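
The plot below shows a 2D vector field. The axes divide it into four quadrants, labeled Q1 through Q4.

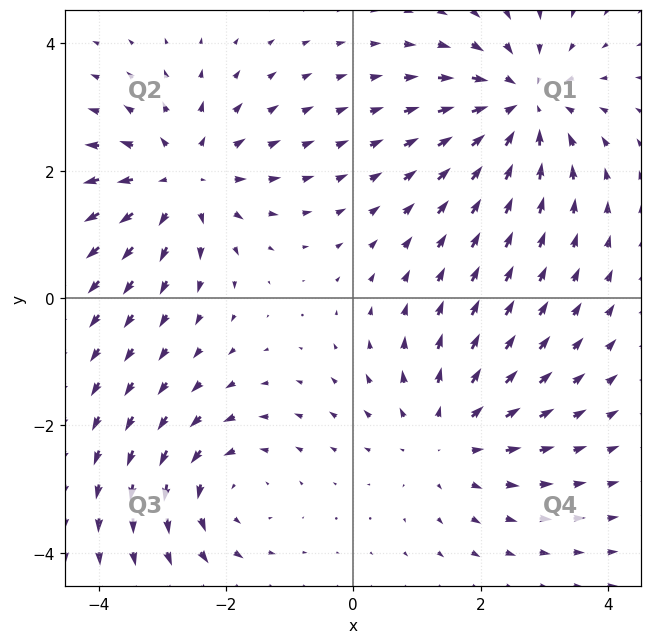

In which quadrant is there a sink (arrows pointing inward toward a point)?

The sink sits at approximately (2.7, 3.0), which lies in quadrant Q1. The divergence there is about -5, negative as expected for a sink.

Q1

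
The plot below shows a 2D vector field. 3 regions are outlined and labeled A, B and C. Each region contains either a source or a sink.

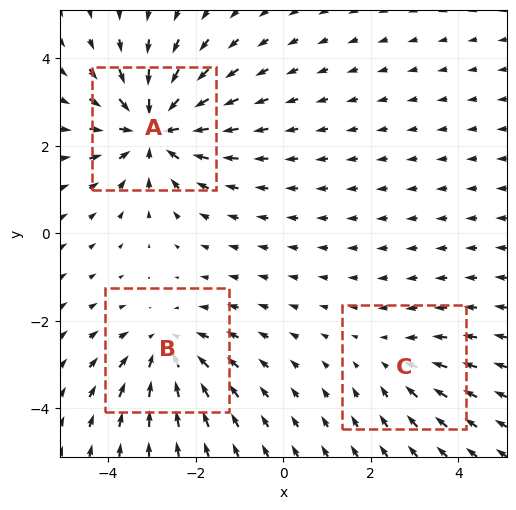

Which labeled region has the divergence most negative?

Divergence at each region's feature centre — A: about -5, B: about -3, C: about -2. Region A is most negative.

A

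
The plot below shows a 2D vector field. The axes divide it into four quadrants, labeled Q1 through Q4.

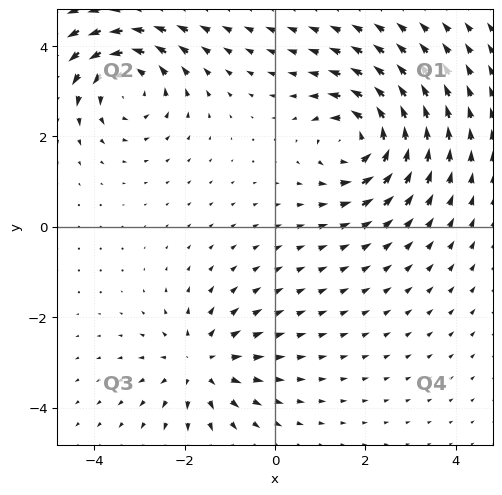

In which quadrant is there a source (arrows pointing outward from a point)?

The source sits at approximately (-1.7, -3.0), which lies in quadrant Q3. The divergence there is about +4, positive as expected for a source.

Q3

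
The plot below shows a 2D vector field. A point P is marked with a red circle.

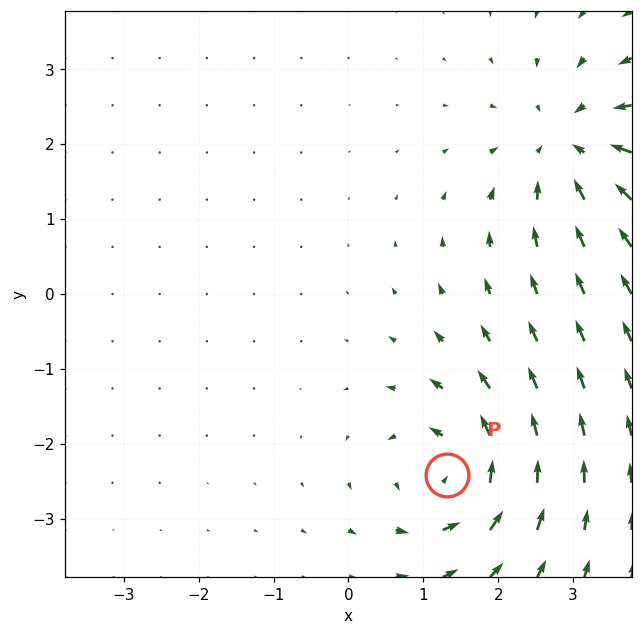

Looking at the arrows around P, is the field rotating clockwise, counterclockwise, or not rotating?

Near P at (1.3, -2.4) the arrows circulate counterclockwise. The curl (z-component) there is about +6; positive curl means counterclockwise rotation.

counterclockwise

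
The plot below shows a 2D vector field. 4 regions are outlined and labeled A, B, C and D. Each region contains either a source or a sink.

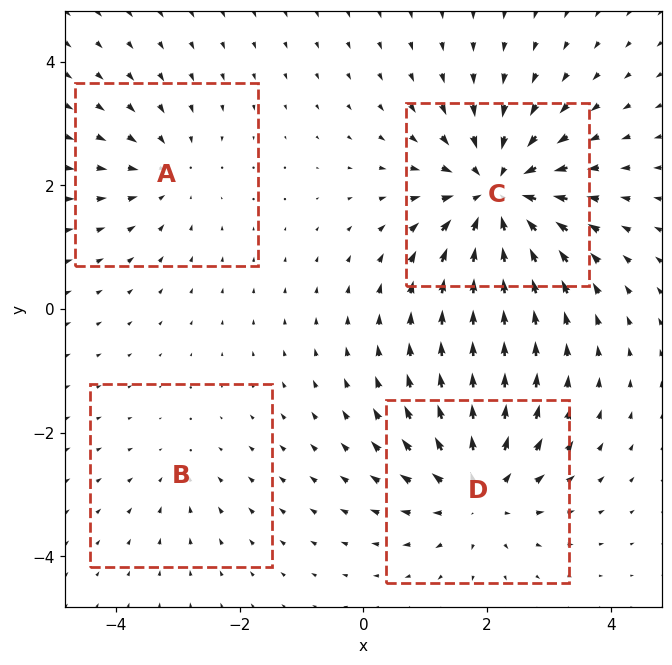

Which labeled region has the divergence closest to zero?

B

Divergence at each region's feature centre — A: about -3, B: about -2, C: about -7, D: about +5. Region B is closest to zero.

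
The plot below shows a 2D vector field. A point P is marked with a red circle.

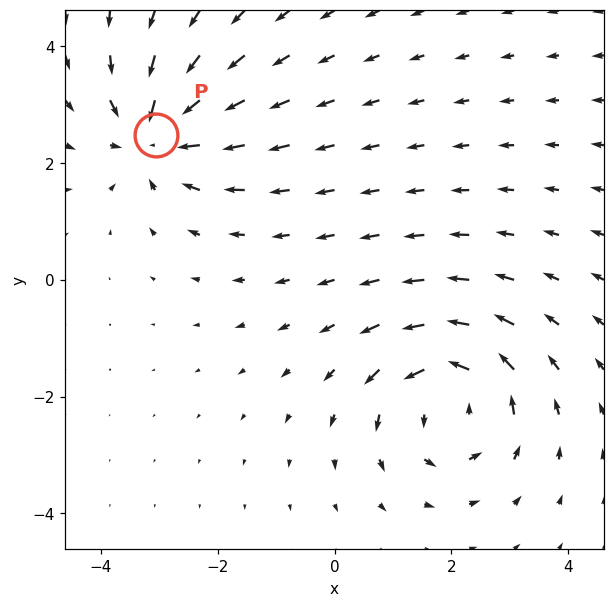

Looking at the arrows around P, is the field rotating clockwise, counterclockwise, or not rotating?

not rotating

Near P at (-3.1, 2.5) the arrows show no circulation. The curl there is ≈0.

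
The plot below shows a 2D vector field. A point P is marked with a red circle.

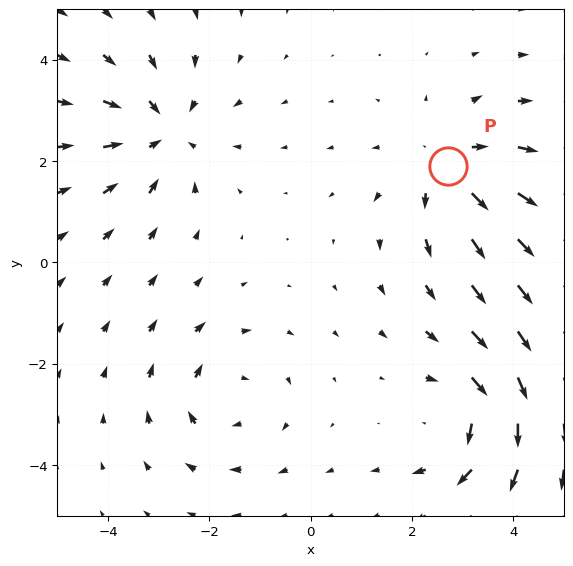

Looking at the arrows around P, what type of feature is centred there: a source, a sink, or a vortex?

source

At P (2.7, 1.9) the arrows spread outward. Divergence about +3, curl ≈0 — positive divergence with near-zero curl is a source.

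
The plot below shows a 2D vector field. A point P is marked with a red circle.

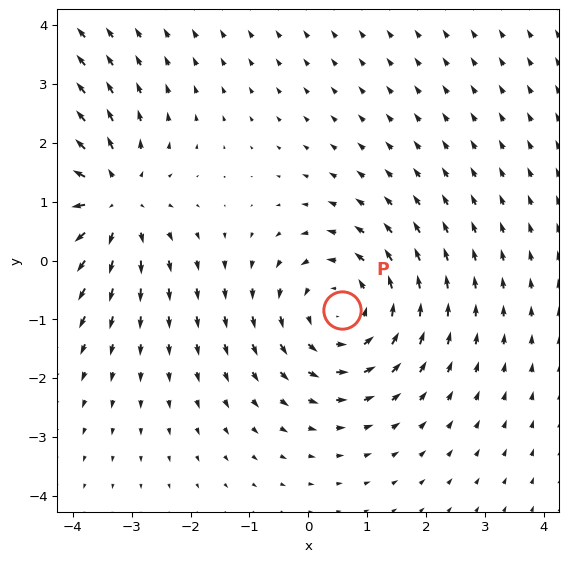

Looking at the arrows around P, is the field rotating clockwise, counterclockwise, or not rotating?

Near P at (0.6, -0.8) the arrows circulate counterclockwise. The curl (z-component) there is about +2; positive curl means counterclockwise rotation.

counterclockwise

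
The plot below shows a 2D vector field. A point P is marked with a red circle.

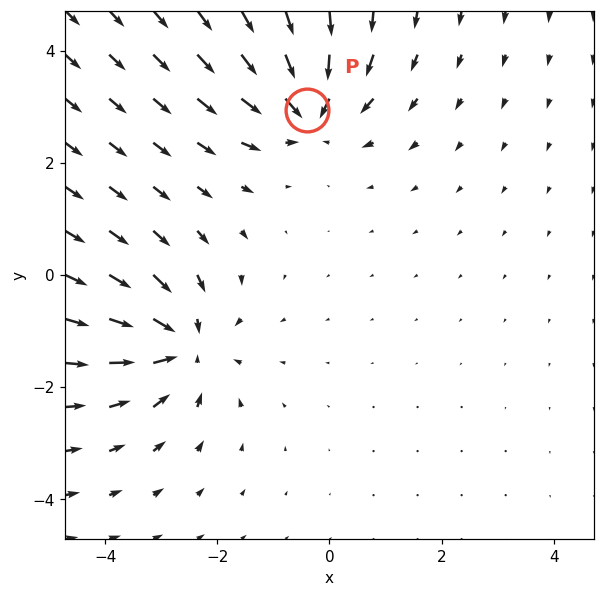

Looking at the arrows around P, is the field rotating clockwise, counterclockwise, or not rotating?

Near P at (-0.4, 2.9) the arrows show no circulation. The curl there is ≈0.

not rotating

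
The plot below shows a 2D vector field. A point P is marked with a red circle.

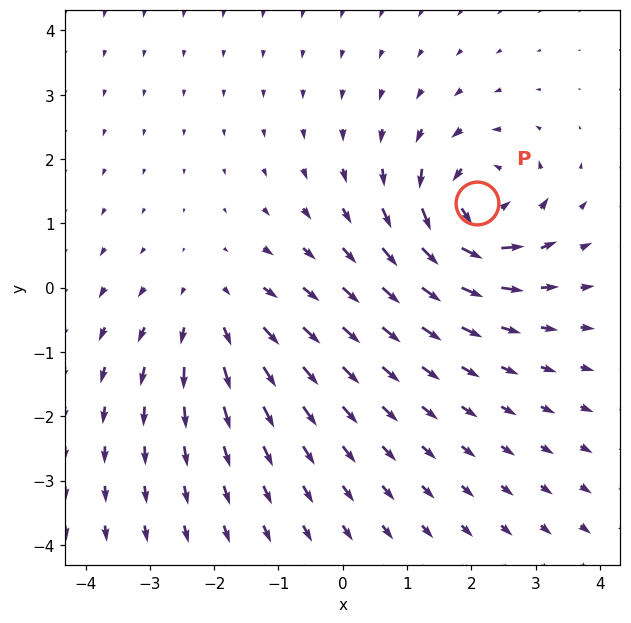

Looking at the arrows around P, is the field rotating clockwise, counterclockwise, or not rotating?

counterclockwise

Near P at (2.1, 1.3) the arrows circulate counterclockwise. The curl (z-component) there is about +6; positive curl means counterclockwise rotation.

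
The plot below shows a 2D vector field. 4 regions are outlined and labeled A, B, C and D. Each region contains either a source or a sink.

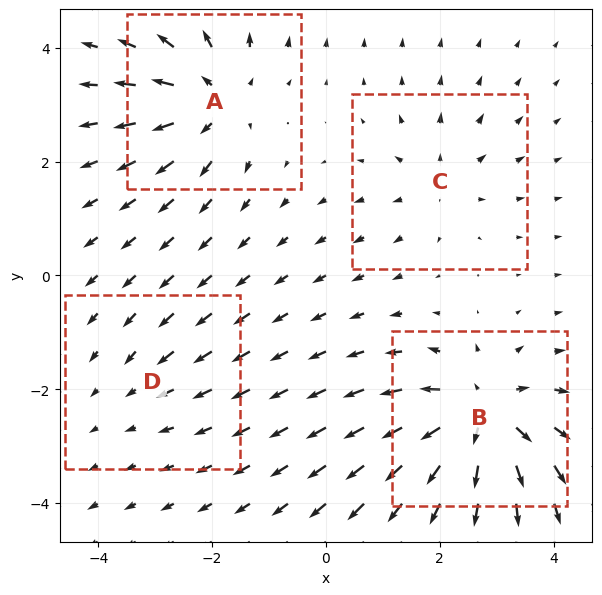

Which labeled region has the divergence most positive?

Divergence at each region's feature centre — A: about +6, B: about +8, C: about +3, D: about -2. Region B is most positive.

B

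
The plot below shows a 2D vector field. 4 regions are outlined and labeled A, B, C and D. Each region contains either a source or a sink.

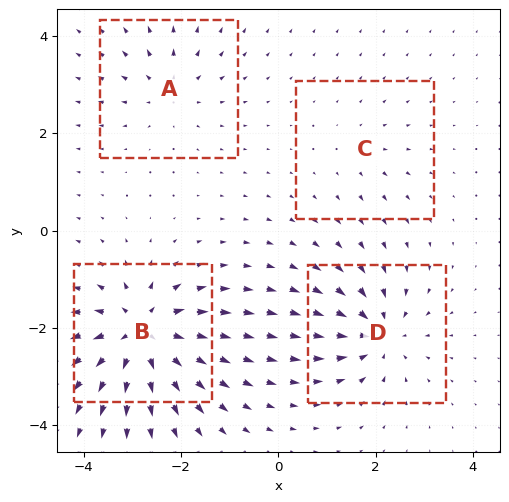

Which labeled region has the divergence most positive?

Divergence at each region's feature centre — A: about +4, B: about +9, C: about +2, D: about -6. Region B is most positive.

B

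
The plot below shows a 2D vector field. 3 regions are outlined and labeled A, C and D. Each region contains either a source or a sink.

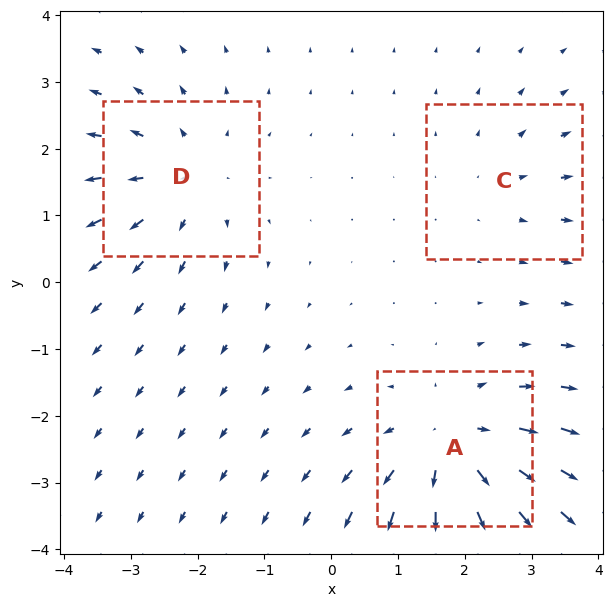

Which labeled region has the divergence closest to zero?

Divergence at each region's feature centre — A: about +4, C: about +2, D: about +3. Region C is closest to zero.

C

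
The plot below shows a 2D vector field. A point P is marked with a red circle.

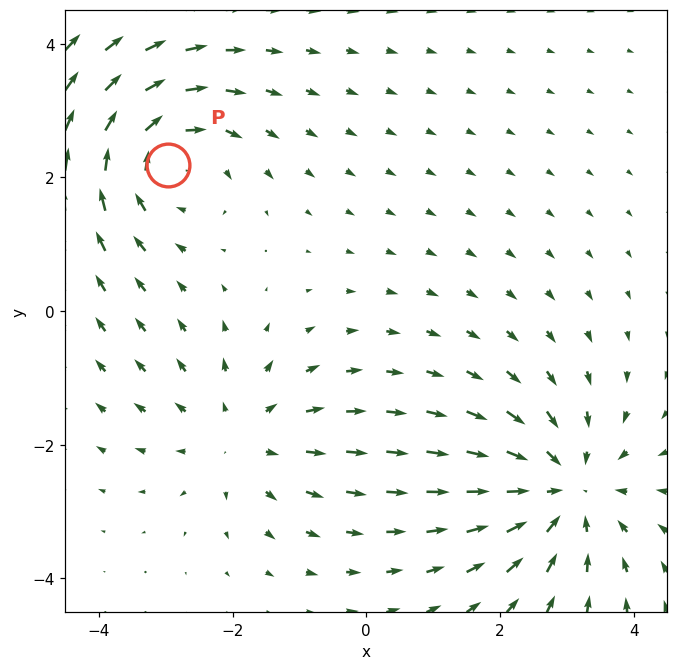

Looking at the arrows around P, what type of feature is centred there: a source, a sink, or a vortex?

At P (-3.0, 2.2) the arrows circulate clockwise. Divergence ≈0, curl about -4 — near-zero divergence with nonzero curl is a vortex.

vortex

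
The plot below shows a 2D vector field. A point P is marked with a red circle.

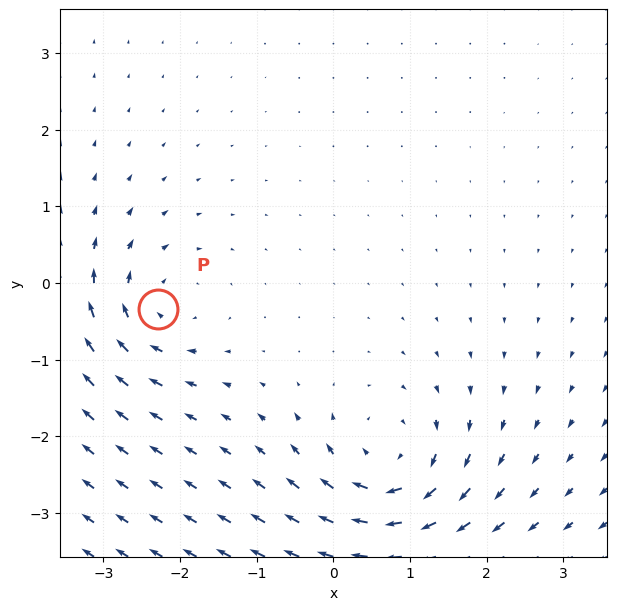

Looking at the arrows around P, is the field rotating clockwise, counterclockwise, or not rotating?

Near P at (-2.3, -0.3) the arrows circulate clockwise. The curl (z-component) there is about -4; negative curl means clockwise rotation.

clockwise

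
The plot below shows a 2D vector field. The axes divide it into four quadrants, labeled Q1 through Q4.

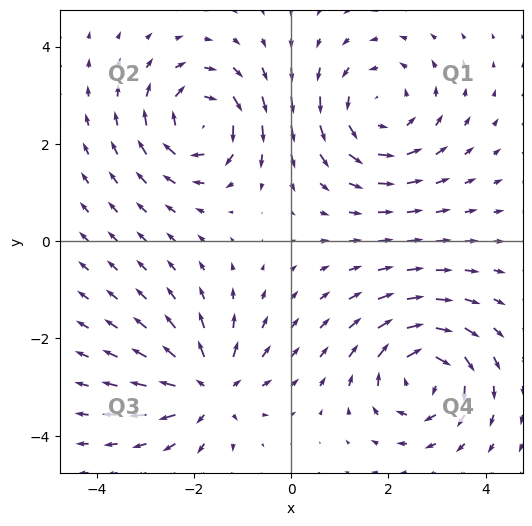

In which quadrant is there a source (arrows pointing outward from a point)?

Q3

The source sits at approximately (-1.7, -3.0), which lies in quadrant Q3. The divergence there is about +5, positive as expected for a source.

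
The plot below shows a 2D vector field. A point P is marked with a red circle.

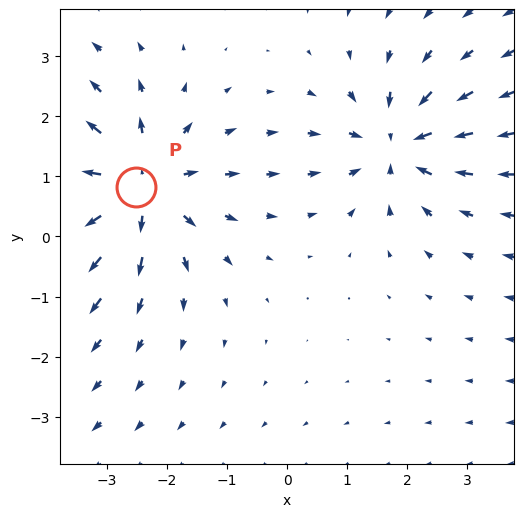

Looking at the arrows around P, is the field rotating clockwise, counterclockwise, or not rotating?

Near P at (-2.5, 0.8) the arrows show no circulation. The curl there is ≈0.

not rotating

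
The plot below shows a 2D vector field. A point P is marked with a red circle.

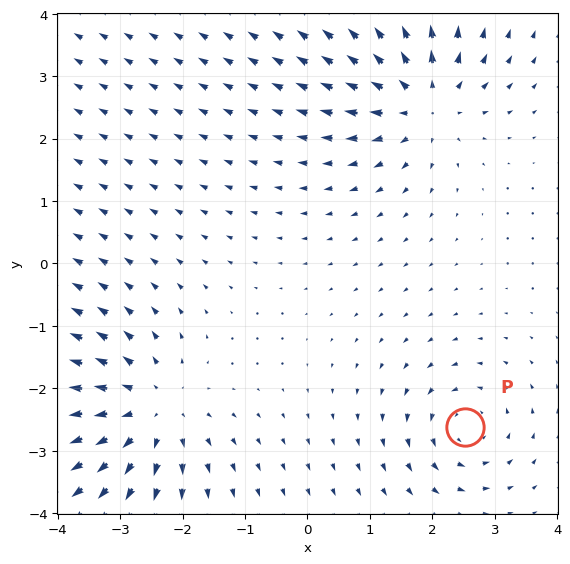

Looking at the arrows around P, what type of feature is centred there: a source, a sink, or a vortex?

vortex

At P (2.5, -2.6) the arrows circulate counterclockwise. Divergence ≈0, curl about +4 — near-zero divergence with nonzero curl is a vortex.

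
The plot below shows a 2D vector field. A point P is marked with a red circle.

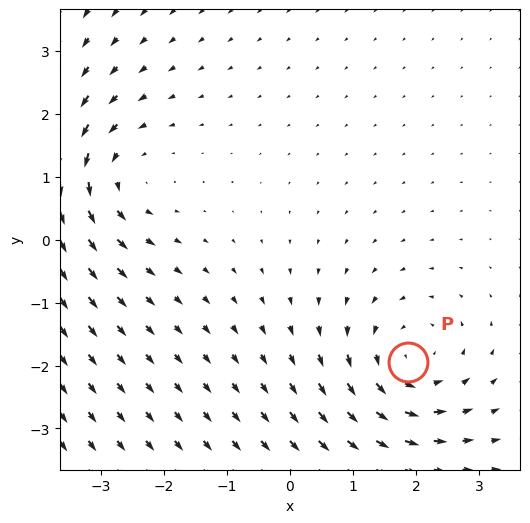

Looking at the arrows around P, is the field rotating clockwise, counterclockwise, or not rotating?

counterclockwise

Near P at (1.9, -1.9) the arrows circulate counterclockwise. The curl (z-component) there is about +3; positive curl means counterclockwise rotation.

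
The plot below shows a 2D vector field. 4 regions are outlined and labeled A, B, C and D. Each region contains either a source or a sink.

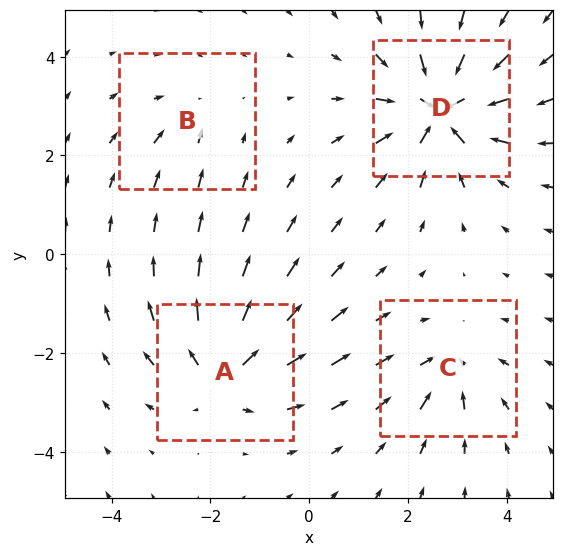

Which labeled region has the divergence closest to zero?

Divergence at each region's feature centre — A: about +5, B: about -2, C: about -4, D: about -7. Region B is closest to zero.

B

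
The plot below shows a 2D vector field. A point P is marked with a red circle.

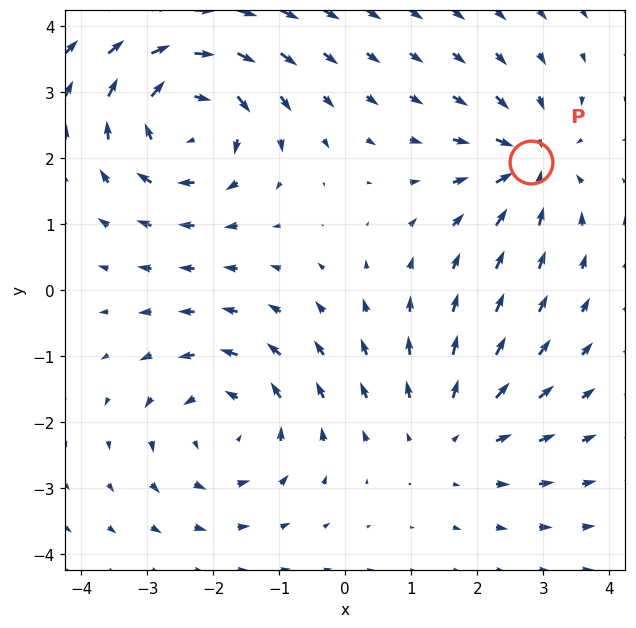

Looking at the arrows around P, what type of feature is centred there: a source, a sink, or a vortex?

At P (2.8, 1.9) the arrows converge inward. Divergence about -4, curl ≈0 — negative divergence with near-zero curl is a sink.

sink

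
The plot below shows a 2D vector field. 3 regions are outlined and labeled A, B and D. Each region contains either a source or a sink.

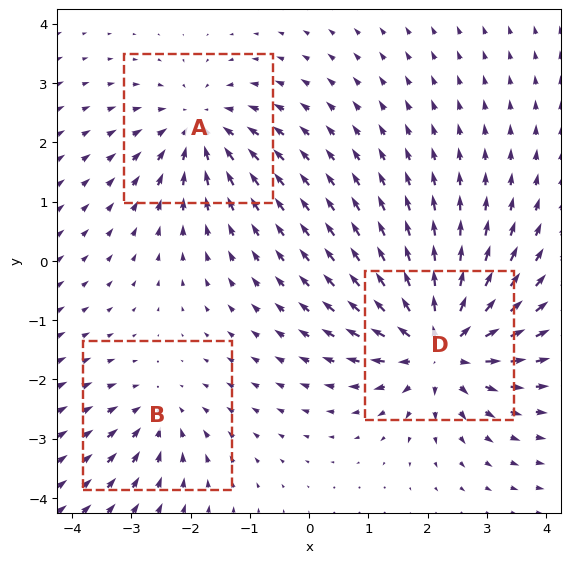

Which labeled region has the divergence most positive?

Divergence at each region's feature centre — A: about -3, B: about -2, D: about +5. Region D is most positive.

D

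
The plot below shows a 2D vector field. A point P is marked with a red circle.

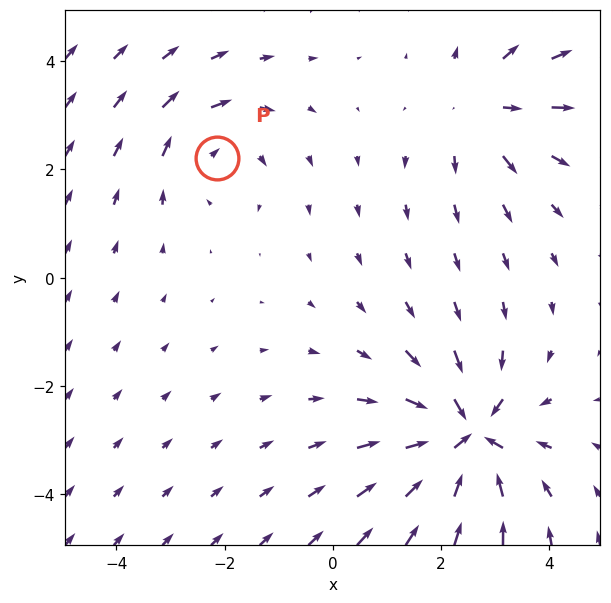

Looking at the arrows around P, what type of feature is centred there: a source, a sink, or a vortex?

vortex

At P (-2.1, 2.2) the arrows circulate clockwise. Divergence ≈0, curl about -3 — near-zero divergence with nonzero curl is a vortex.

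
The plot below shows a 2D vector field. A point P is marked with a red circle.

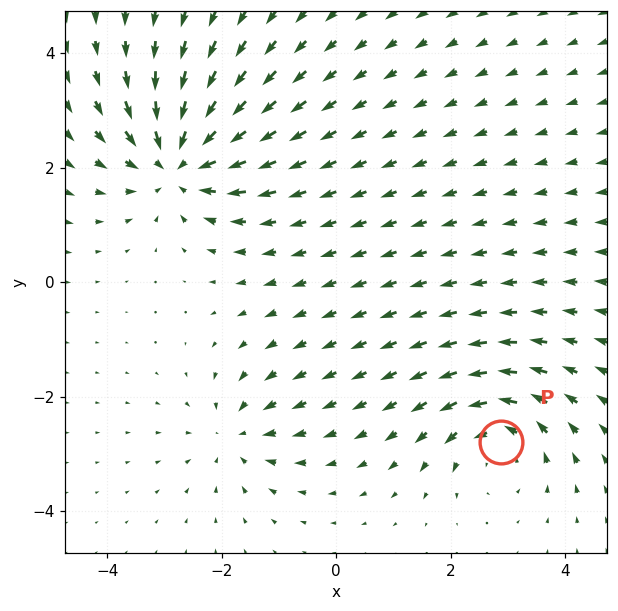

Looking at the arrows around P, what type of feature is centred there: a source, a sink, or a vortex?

vortex

At P (2.9, -2.8) the arrows circulate counterclockwise. Divergence ≈0, curl about +4 — near-zero divergence with nonzero curl is a vortex.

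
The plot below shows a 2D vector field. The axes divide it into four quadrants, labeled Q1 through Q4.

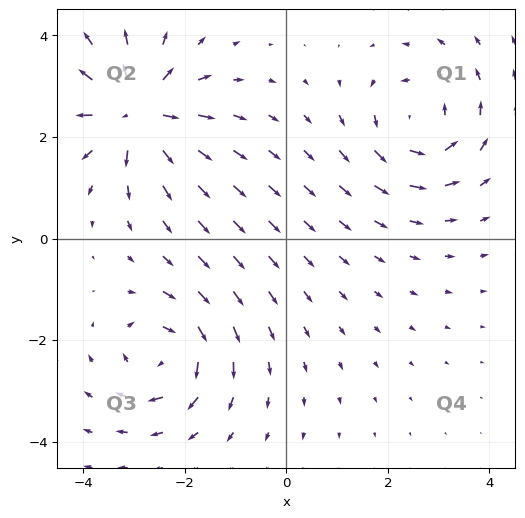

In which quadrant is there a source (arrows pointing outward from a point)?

The source sits at approximately (-2.9, 2.5), which lies in quadrant Q2. The divergence there is about +6, positive as expected for a source.

Q2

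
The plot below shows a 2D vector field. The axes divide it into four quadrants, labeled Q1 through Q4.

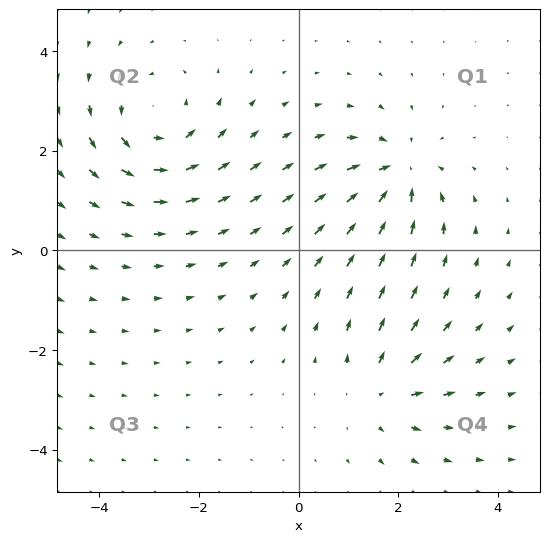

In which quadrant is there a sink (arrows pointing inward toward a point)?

Q1

The sink sits at approximately (2.0, 1.6), which lies in quadrant Q1. The divergence there is about -4, negative as expected for a sink.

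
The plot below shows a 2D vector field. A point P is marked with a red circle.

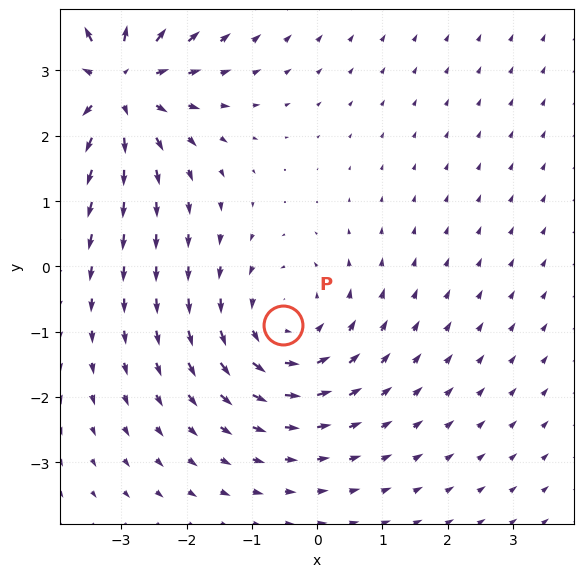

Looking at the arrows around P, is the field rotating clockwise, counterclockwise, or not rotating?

counterclockwise

Near P at (-0.5, -0.9) the arrows circulate counterclockwise. The curl (z-component) there is about +2; positive curl means counterclockwise rotation.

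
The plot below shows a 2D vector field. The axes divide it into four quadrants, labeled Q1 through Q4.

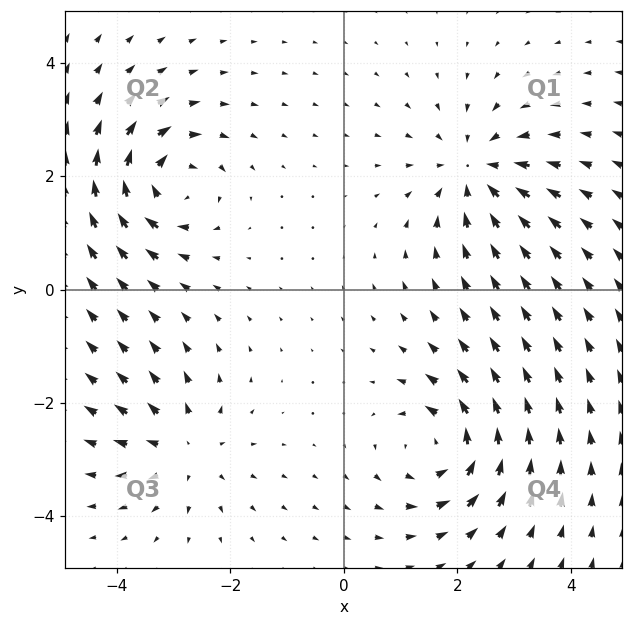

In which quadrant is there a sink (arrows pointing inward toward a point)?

The sink sits at approximately (2.3, 2.1), which lies in quadrant Q1. The divergence there is about -5, negative as expected for a sink.

Q1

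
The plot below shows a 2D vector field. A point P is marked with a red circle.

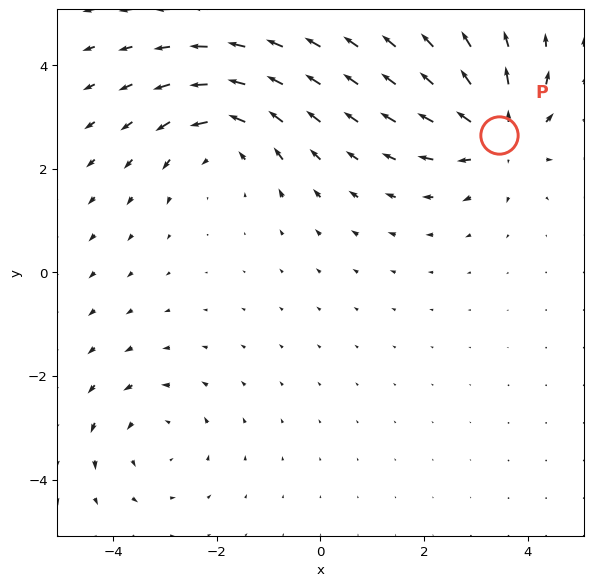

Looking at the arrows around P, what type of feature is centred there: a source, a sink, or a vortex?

source

At P (3.4, 2.7) the arrows spread outward. Divergence about +5, curl ≈0 — positive divergence with near-zero curl is a source.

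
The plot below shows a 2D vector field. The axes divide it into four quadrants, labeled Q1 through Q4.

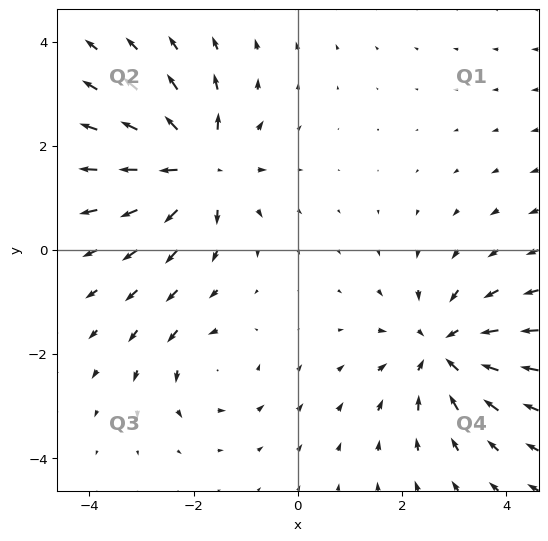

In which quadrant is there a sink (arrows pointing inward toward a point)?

The sink sits at approximately (2.8, -1.9), which lies in quadrant Q4. The divergence there is about -5, negative as expected for a sink.

Q4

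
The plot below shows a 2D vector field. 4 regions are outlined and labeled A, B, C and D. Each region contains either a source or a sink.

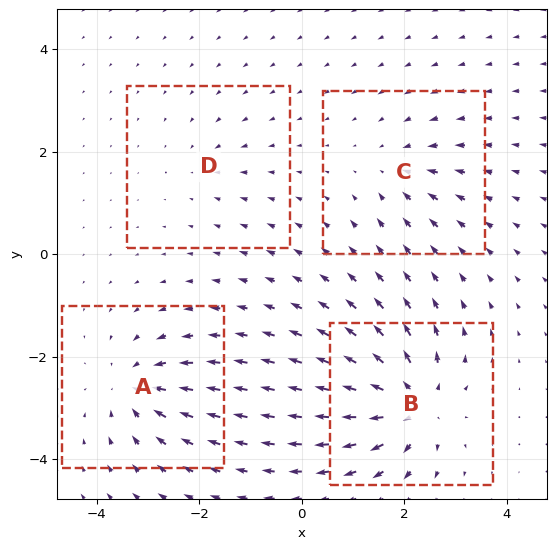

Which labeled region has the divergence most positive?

B

Divergence at each region's feature centre — A: about -6, B: about +8, C: about -4, D: about -2. Region B is most positive.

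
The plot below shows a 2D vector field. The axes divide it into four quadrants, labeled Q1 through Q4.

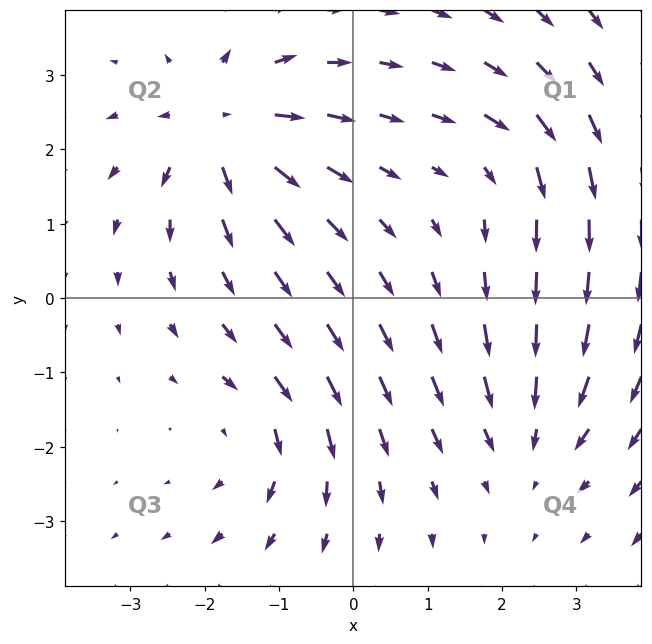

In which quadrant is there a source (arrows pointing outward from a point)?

Q2

The source sits at approximately (-1.8, 2.3), which lies in quadrant Q2. The divergence there is about +6, positive as expected for a source.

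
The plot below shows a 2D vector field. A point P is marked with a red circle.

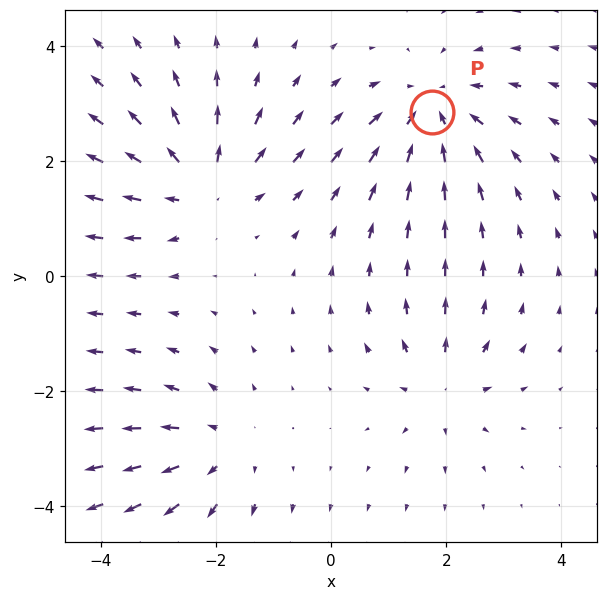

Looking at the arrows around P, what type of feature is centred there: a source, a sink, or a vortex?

At P (1.8, 2.9) the arrows converge inward. Divergence about -4, curl ≈0 — negative divergence with near-zero curl is a sink.

sink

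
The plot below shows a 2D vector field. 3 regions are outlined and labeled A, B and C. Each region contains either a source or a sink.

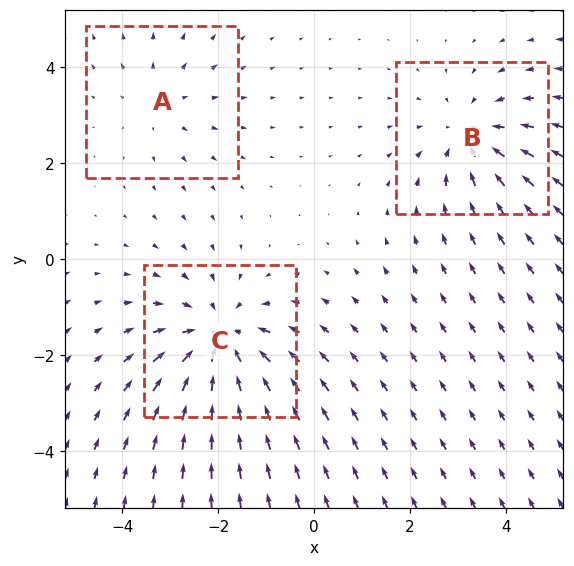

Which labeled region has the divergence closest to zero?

Divergence at each region's feature centre — A: about +2, B: about -3, C: about -4. Region A is closest to zero.

A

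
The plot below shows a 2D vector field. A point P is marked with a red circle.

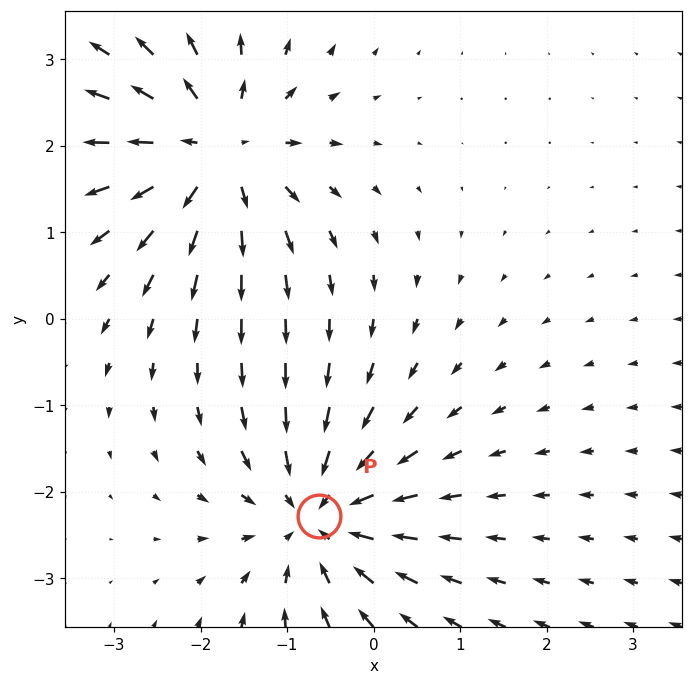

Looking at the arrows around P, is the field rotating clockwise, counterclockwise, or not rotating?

not rotating

Near P at (-0.6, -2.3) the arrows show no circulation. The curl there is ≈0.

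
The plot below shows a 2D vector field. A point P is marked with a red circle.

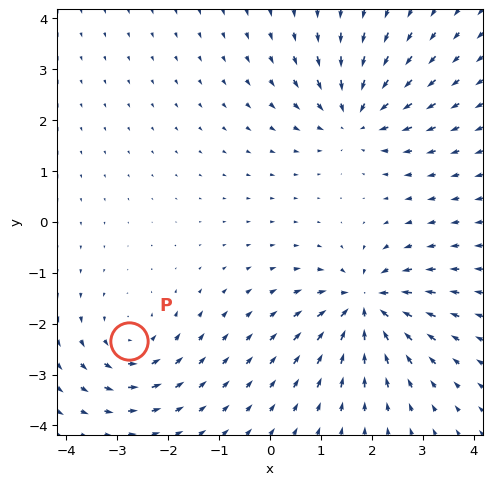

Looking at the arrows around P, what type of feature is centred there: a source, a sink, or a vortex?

vortex

At P (-2.8, -2.3) the arrows circulate counterclockwise. Divergence ≈0, curl about +4 — near-zero divergence with nonzero curl is a vortex.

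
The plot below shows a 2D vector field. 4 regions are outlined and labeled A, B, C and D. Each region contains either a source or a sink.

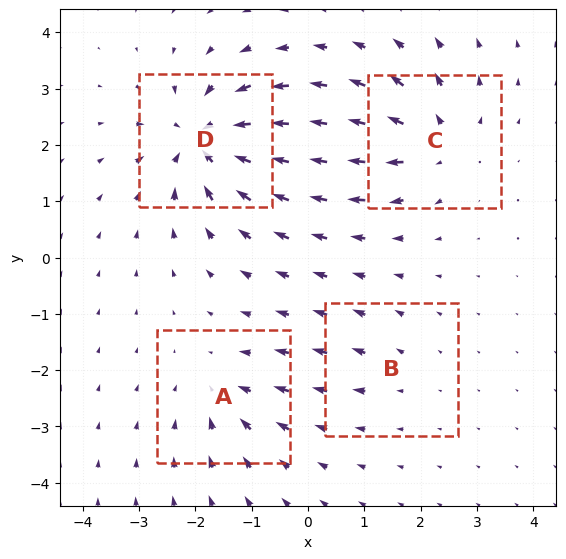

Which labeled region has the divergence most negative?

Divergence at each region's feature centre — A: about -4, B: about +2, C: about +6, D: about -8. Region D is most negative.

D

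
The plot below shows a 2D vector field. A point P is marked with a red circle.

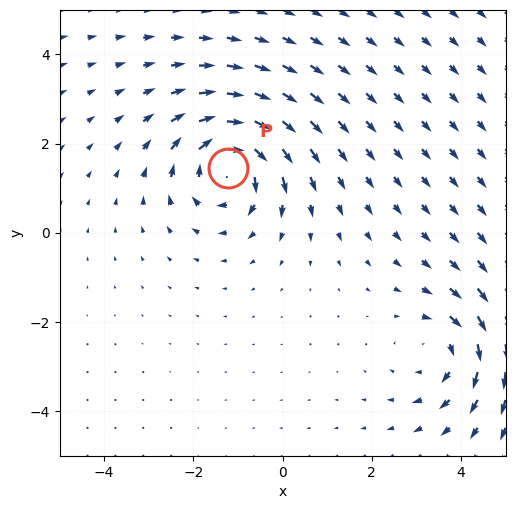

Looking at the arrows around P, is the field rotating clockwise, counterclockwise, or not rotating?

clockwise

Near P at (-1.2, 1.4) the arrows circulate clockwise. The curl (z-component) there is about -5; negative curl means clockwise rotation.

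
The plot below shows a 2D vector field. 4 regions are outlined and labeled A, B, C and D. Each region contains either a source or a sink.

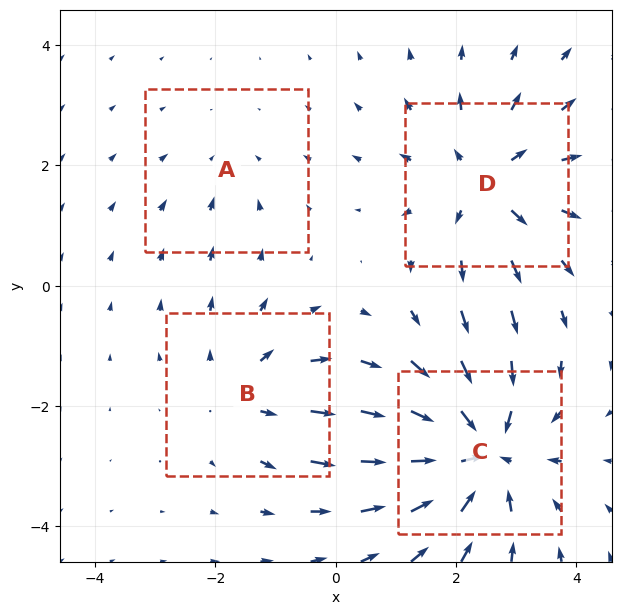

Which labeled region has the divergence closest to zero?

Divergence at each region's feature centre — A: about -2, B: about +3, C: about -6, D: about +5. Region A is closest to zero.

A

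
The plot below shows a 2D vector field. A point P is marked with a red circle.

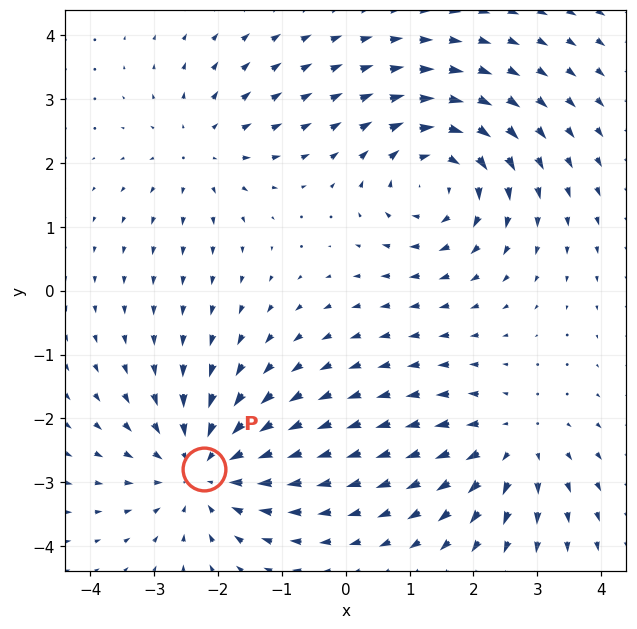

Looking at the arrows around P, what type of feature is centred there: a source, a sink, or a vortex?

sink

At P (-2.2, -2.8) the arrows converge inward. Divergence about -4, curl ≈0 — negative divergence with near-zero curl is a sink.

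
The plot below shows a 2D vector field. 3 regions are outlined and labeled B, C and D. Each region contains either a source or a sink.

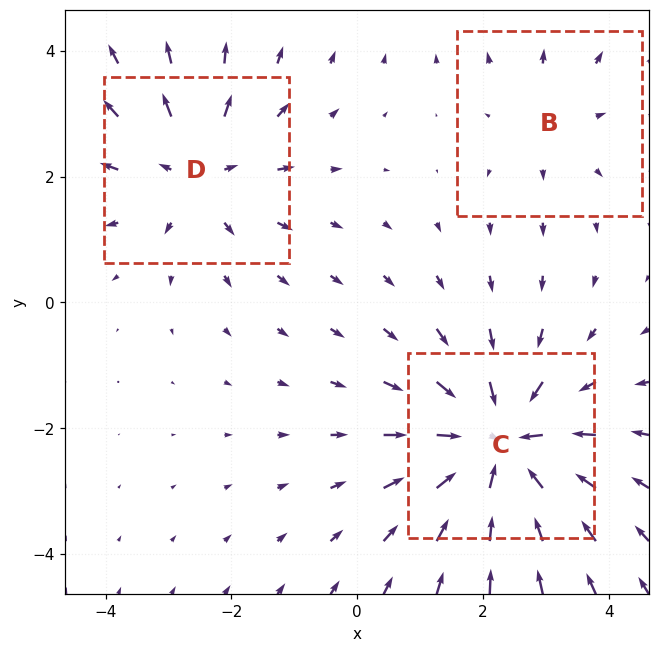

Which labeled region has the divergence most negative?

Divergence at each region's feature centre — B: about +2, C: about -4, D: about +3. Region C is most negative.

C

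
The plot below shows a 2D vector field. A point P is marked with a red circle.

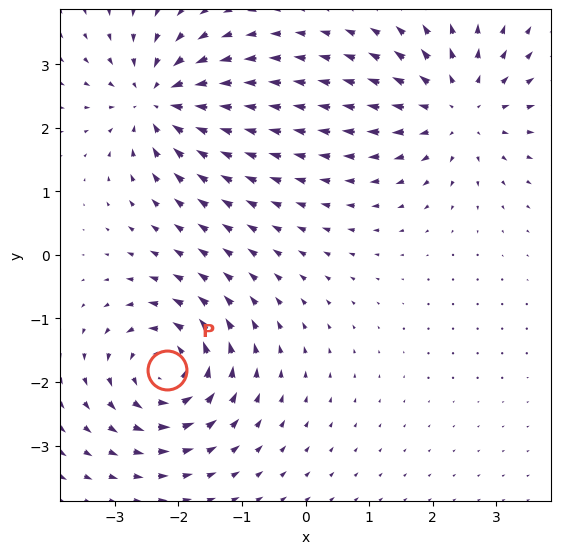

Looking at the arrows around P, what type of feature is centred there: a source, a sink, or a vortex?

vortex

At P (-2.2, -1.8) the arrows circulate counterclockwise. Divergence ≈0, curl about +7 — near-zero divergence with nonzero curl is a vortex.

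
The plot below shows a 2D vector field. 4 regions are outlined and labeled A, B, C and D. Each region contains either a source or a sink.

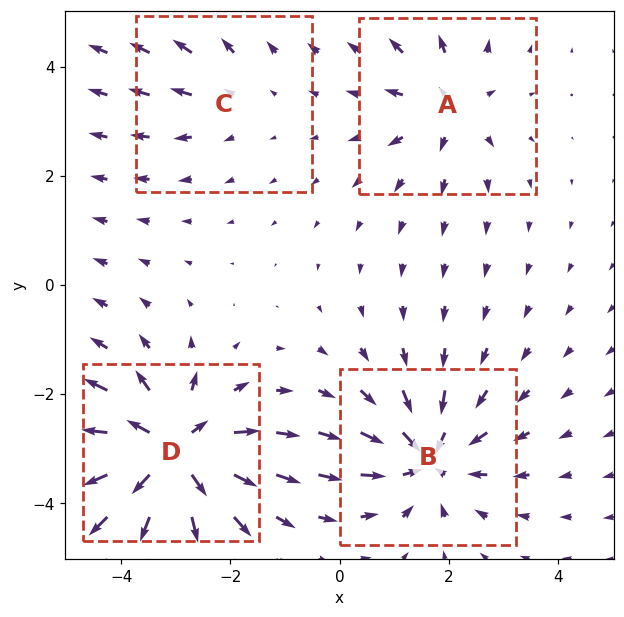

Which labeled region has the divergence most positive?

Divergence at each region's feature centre — A: about +4, B: about -6, C: about +2, D: about +8. Region D is most positive.

D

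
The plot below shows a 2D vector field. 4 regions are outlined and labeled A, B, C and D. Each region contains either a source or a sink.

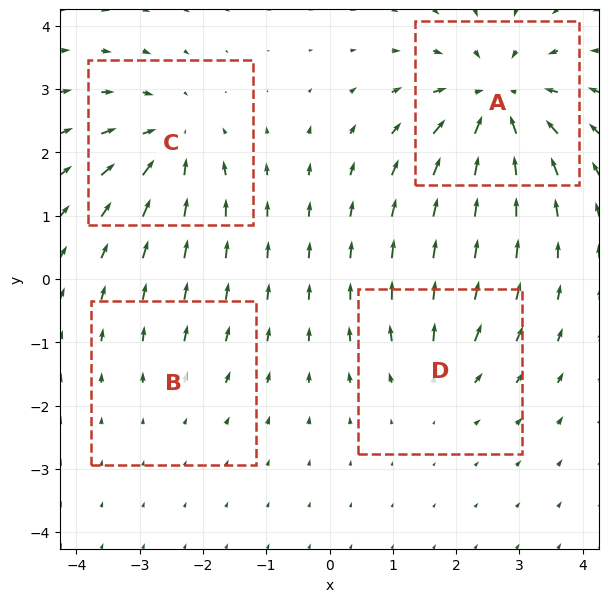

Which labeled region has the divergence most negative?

Divergence at each region's feature centre — A: about -8, B: about +2, C: about -5, D: about +4. Region A is most negative.

A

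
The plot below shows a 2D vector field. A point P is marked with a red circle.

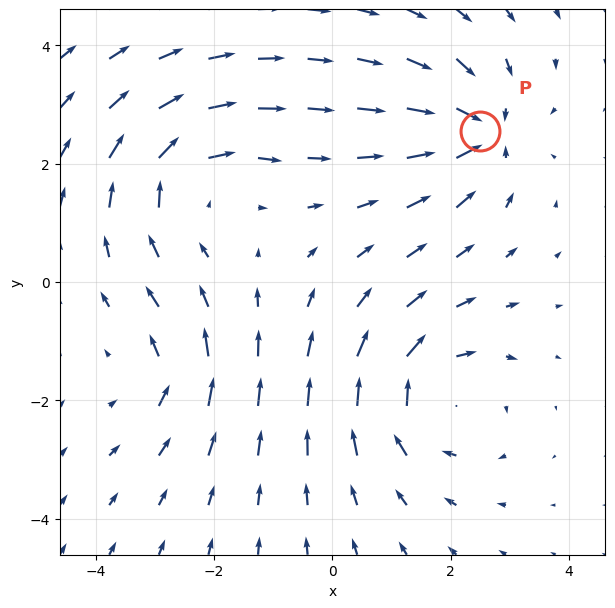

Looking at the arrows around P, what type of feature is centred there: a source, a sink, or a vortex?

sink

At P (2.5, 2.5) the arrows converge inward. Divergence about -5, curl ≈0 — negative divergence with near-zero curl is a sink.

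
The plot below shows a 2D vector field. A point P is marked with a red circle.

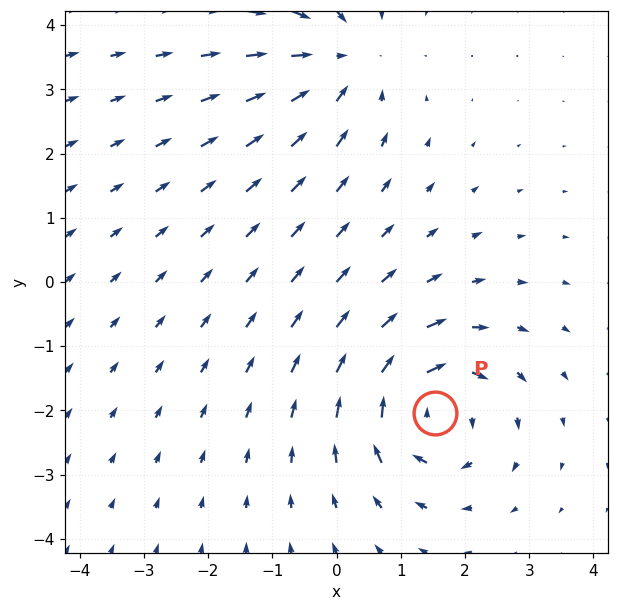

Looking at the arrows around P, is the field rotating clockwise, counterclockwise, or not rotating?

Near P at (1.5, -2.0) the arrows circulate clockwise. The curl (z-component) there is about -5; negative curl means clockwise rotation.

clockwise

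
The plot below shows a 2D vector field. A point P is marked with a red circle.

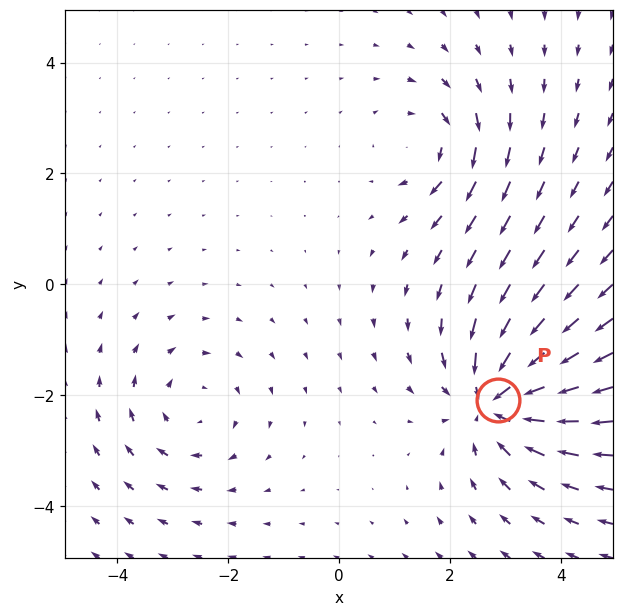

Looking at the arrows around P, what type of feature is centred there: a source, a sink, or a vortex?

At P (2.9, -2.1) the arrows converge inward. Divergence about -5, curl ≈0 — negative divergence with near-zero curl is a sink.

sink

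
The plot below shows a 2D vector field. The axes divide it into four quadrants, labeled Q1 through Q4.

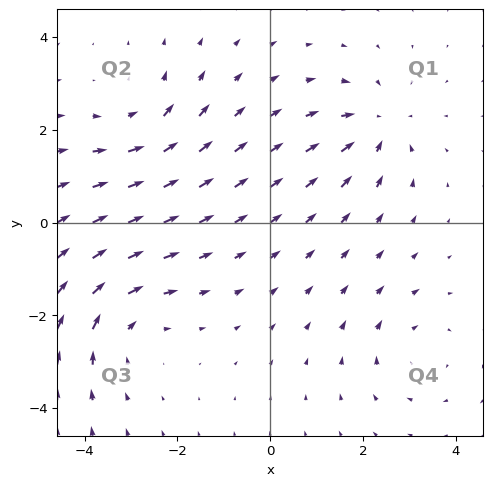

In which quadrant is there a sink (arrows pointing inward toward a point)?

Q1

The sink sits at approximately (2.3, 2.1), which lies in quadrant Q1. The divergence there is about -4, negative as expected for a sink.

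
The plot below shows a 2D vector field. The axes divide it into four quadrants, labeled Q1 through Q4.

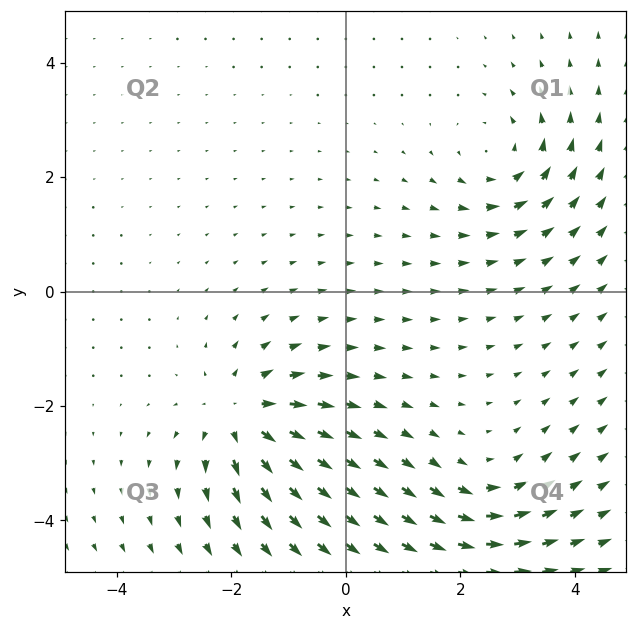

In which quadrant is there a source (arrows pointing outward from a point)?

The source sits at approximately (-1.8, -2.2), which lies in quadrant Q3. The divergence there is about +6, positive as expected for a source.

Q3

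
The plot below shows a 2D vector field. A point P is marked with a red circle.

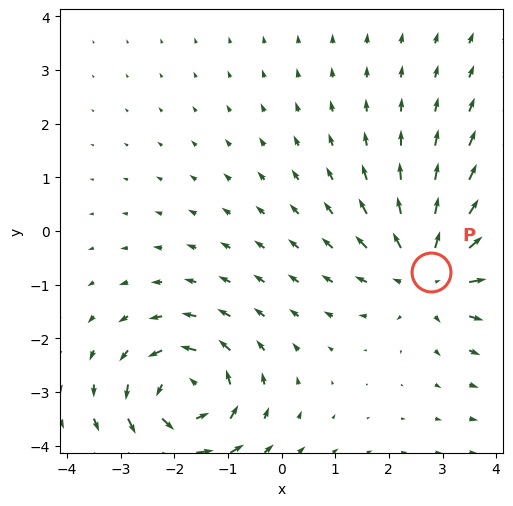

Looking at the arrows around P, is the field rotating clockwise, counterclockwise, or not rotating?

Near P at (2.8, -0.8) the arrows show no circulation. The curl there is ≈0.

not rotating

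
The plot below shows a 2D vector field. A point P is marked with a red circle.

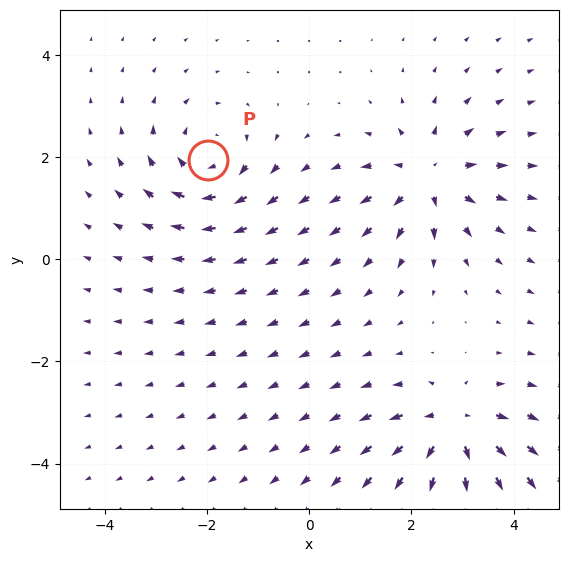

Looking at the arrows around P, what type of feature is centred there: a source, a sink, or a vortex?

vortex

At P (-2.0, 1.9) the arrows circulate clockwise. Divergence ≈0, curl about -5 — near-zero divergence with nonzero curl is a vortex.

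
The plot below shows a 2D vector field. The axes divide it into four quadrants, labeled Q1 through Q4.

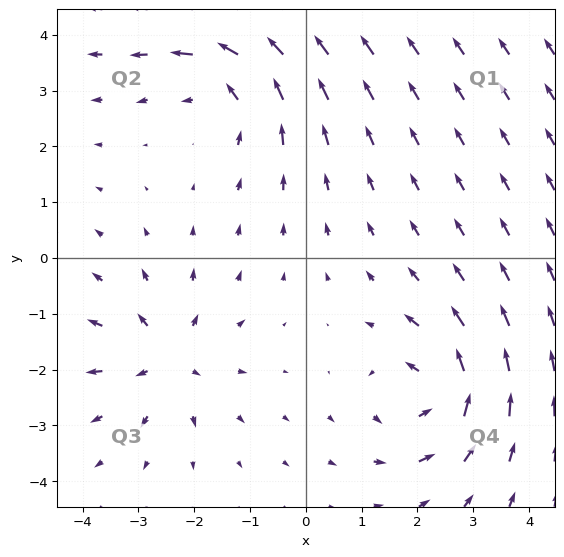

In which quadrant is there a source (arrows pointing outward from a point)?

Q3

The source sits at approximately (-2.5, -1.8), which lies in quadrant Q3. The divergence there is about +3, positive as expected for a source.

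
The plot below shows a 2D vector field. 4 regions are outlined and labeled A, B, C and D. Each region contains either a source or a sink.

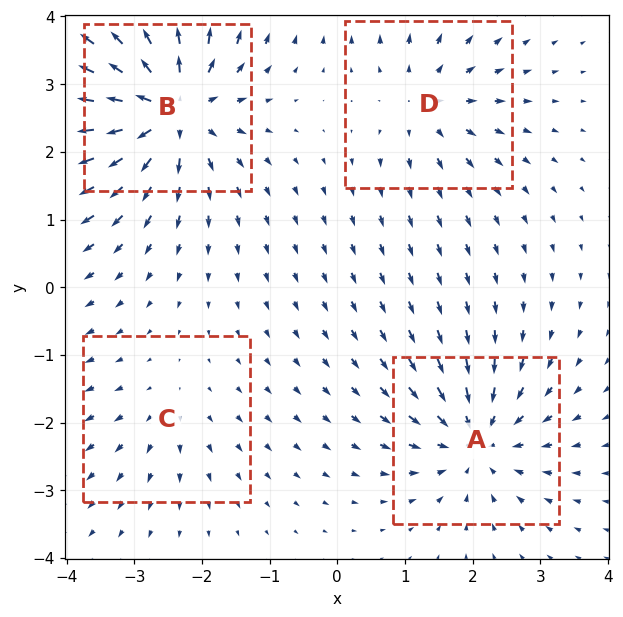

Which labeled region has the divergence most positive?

B

Divergence at each region's feature centre — A: about -6, B: about +9, C: about +3, D: about +4. Region B is most positive.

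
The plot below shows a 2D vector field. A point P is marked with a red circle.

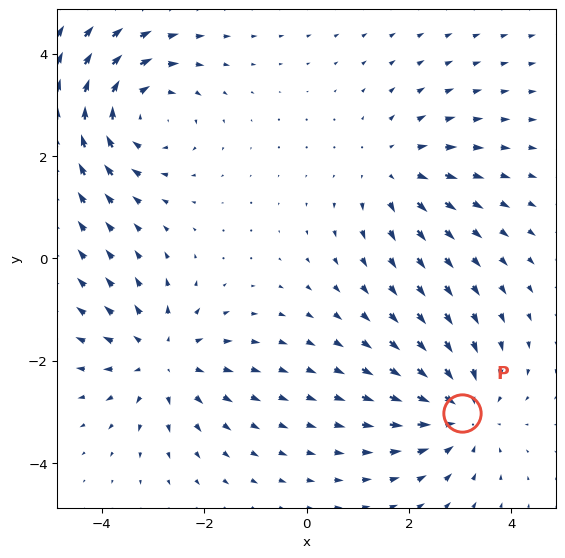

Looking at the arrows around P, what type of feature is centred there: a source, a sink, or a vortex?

sink

At P (3.0, -3.0) the arrows converge inward. Divergence about -3, curl ≈0 — negative divergence with near-zero curl is a sink.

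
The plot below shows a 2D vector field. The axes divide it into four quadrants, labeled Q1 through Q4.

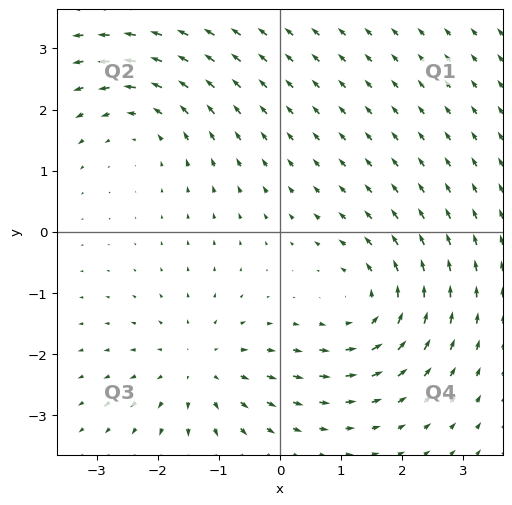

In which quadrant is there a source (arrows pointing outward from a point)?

The source sits at approximately (-1.3, -2.2), which lies in quadrant Q3. The divergence there is about +4, positive as expected for a source.

Q3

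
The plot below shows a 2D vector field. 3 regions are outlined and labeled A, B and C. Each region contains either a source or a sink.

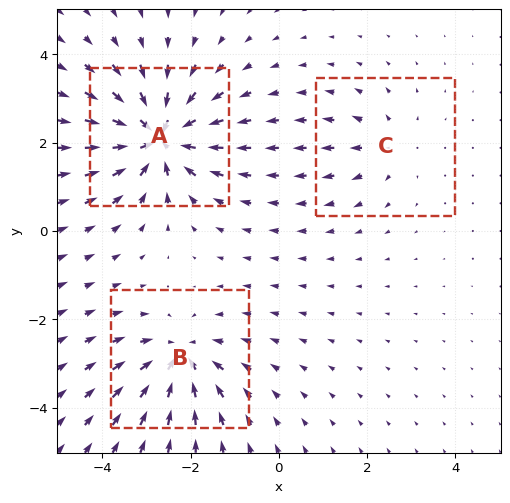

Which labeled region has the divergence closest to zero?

C

Divergence at each region's feature centre — A: about -6, B: about -4, C: about +2. Region C is closest to zero.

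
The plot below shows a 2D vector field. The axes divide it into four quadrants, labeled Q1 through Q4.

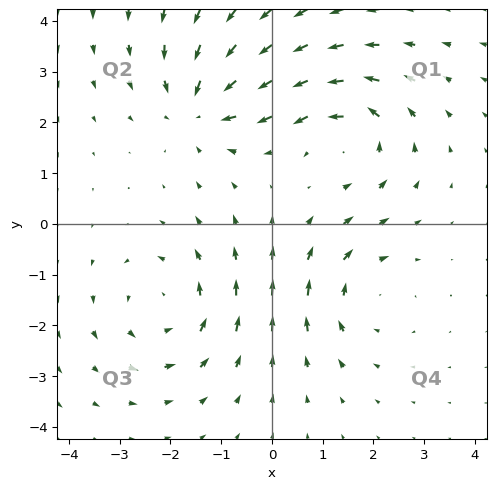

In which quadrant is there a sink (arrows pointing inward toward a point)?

Q2

The sink sits at approximately (-1.4, 2.3), which lies in quadrant Q2. The divergence there is about -4, negative as expected for a sink.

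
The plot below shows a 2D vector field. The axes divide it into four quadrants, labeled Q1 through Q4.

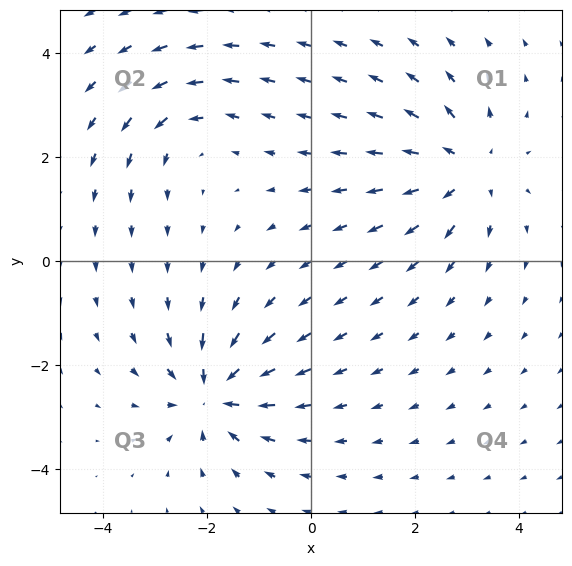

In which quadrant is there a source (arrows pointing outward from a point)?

Q1

The source sits at approximately (3.0, 1.8), which lies in quadrant Q1. The divergence there is about +4, positive as expected for a source.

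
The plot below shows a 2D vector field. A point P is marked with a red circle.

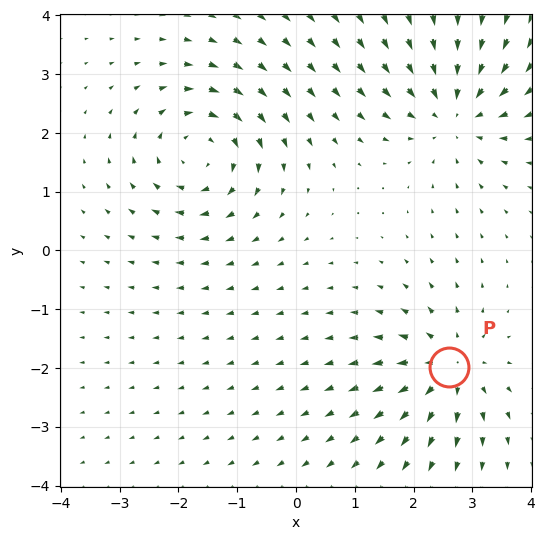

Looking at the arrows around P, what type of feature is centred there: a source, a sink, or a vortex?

At P (2.6, -2.0) the arrows spread outward. Divergence about +4, curl ≈0 — positive divergence with near-zero curl is a source.

source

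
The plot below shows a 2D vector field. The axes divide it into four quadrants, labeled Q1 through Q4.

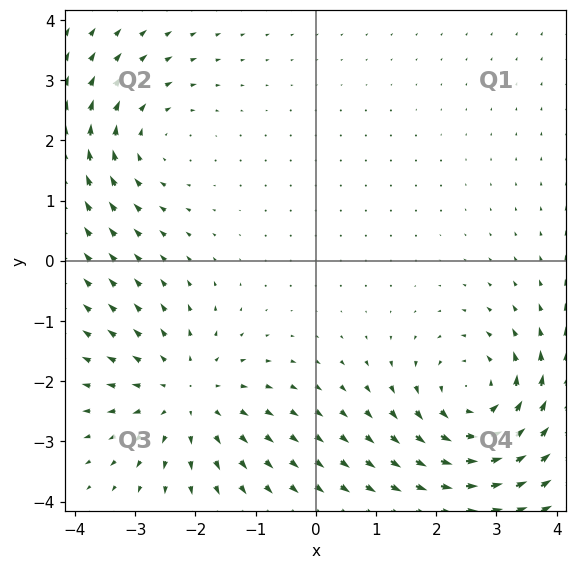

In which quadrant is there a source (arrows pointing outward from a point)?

Q3

The source sits at approximately (-2.1, -2.2), which lies in quadrant Q3. The divergence there is about +3, positive as expected for a source.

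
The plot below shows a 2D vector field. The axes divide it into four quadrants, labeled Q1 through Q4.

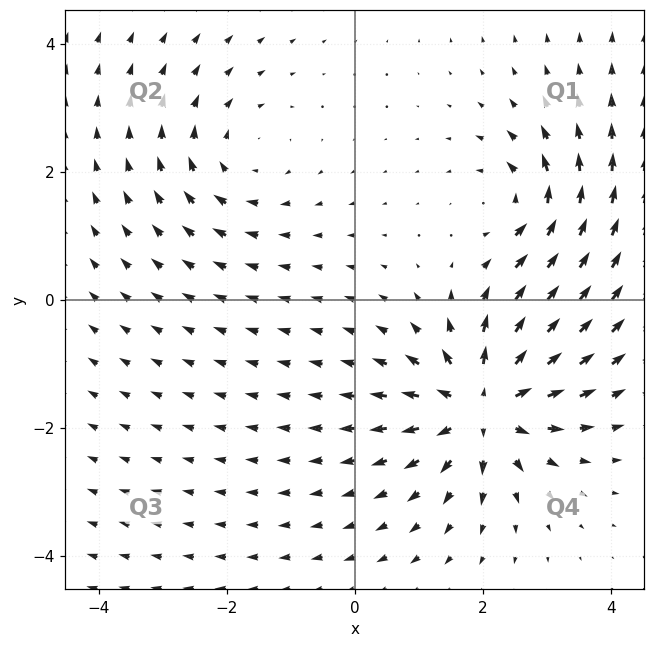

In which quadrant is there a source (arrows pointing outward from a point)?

Q4

The source sits at approximately (2.0, -1.7), which lies in quadrant Q4. The divergence there is about +6, positive as expected for a source.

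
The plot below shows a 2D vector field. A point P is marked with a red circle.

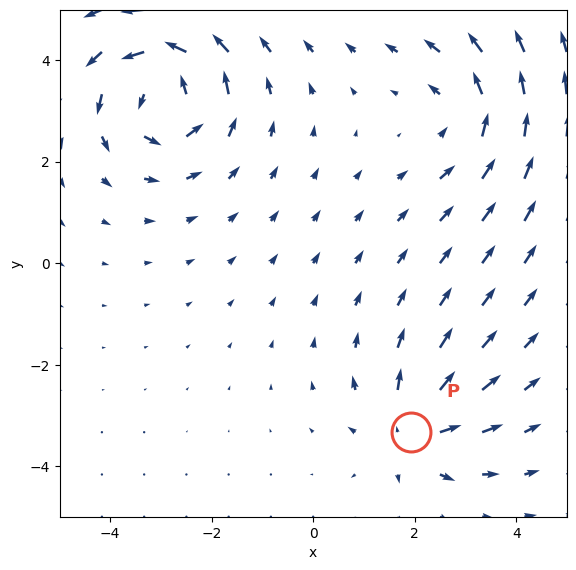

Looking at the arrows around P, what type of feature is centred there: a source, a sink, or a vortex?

At P (1.9, -3.3) the arrows spread outward. Divergence about +4, curl ≈0 — positive divergence with near-zero curl is a source.

source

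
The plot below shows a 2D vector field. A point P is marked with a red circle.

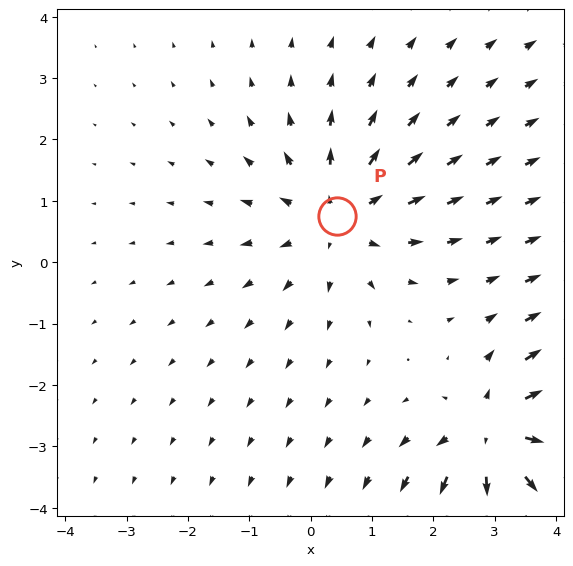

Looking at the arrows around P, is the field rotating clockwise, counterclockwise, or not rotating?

Near P at (0.4, 0.7) the arrows show no circulation. The curl there is ≈0.

not rotating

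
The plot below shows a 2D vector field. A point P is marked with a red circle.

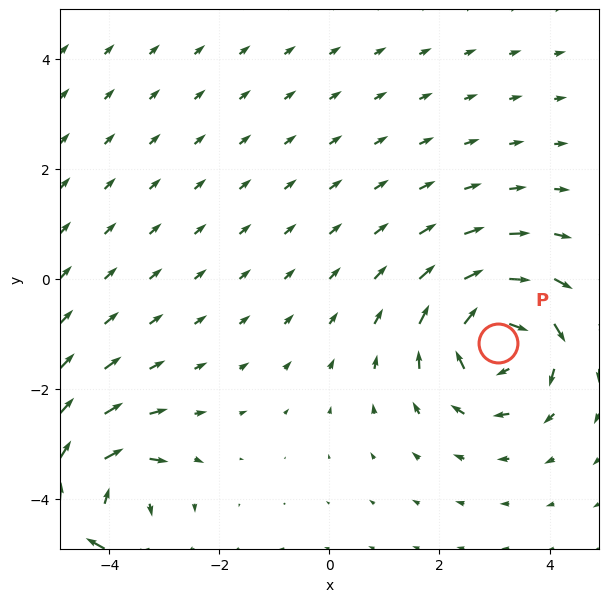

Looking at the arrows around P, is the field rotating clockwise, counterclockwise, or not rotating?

clockwise

Near P at (3.1, -1.2) the arrows circulate clockwise. The curl (z-component) there is about -6; negative curl means clockwise rotation.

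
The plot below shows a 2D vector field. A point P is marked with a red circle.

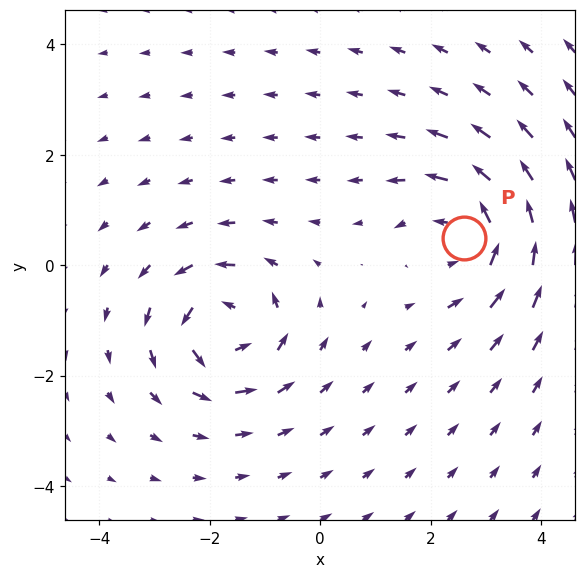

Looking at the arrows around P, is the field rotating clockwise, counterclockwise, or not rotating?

counterclockwise

Near P at (2.6, 0.5) the arrows circulate counterclockwise. The curl (z-component) there is about +6; positive curl means counterclockwise rotation.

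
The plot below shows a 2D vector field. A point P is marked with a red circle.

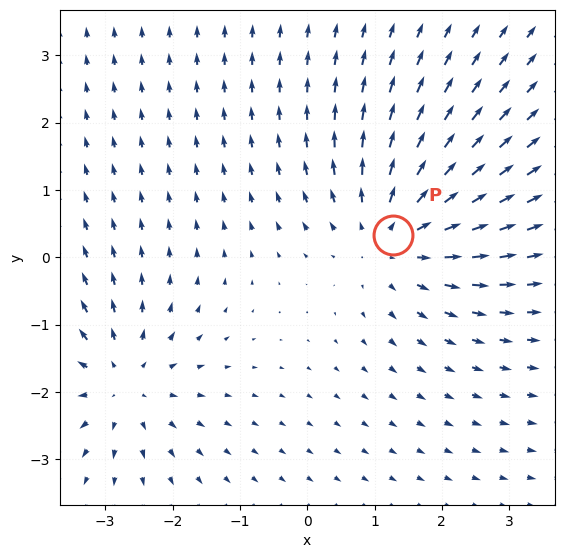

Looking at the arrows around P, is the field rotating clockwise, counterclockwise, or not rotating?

Near P at (1.3, 0.3) the arrows show no circulation. The curl there is ≈0.

not rotating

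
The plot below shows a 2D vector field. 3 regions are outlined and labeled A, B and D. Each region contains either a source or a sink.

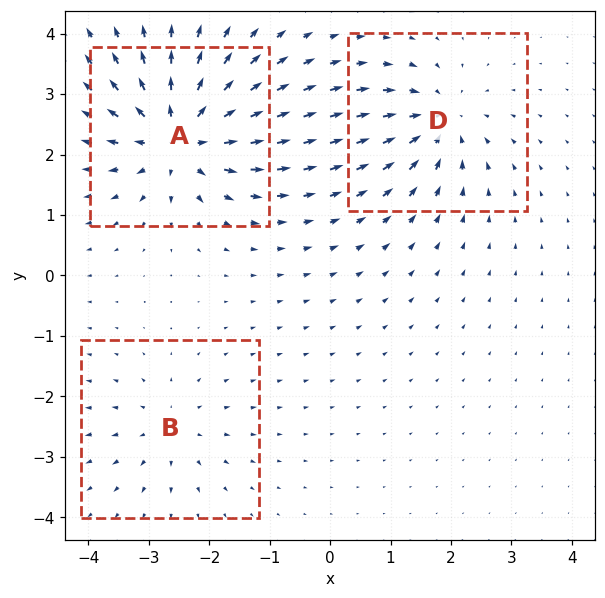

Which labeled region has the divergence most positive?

A

Divergence at each region's feature centre — A: about +6, B: about +3, D: about -4. Region A is most positive.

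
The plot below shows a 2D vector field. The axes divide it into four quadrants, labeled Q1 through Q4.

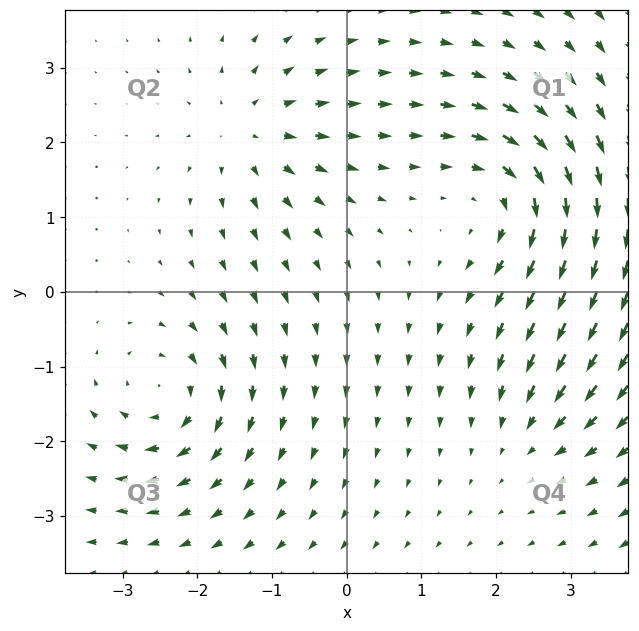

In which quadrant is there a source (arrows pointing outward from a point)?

Q2

The source sits at approximately (-1.3, 2.2), which lies in quadrant Q2. The divergence there is about +5, positive as expected for a source.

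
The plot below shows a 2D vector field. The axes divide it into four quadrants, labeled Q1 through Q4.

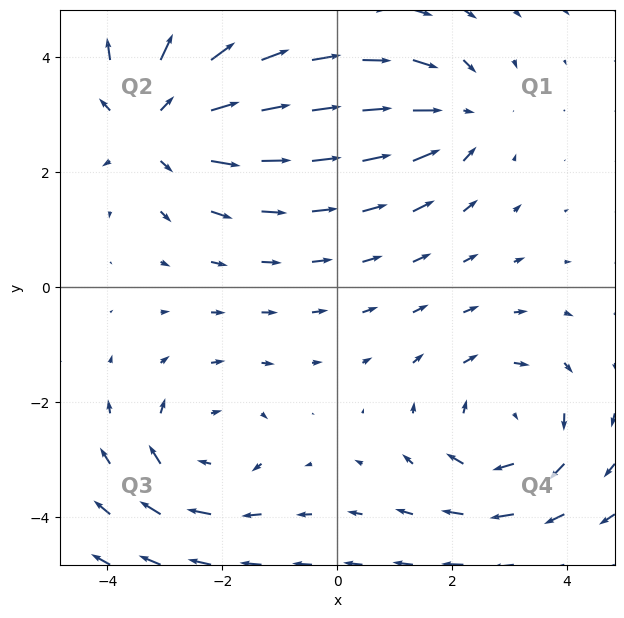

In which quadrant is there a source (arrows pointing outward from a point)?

The source sits at approximately (-3.1, 2.9), which lies in quadrant Q2. The divergence there is about +4, positive as expected for a source.

Q2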